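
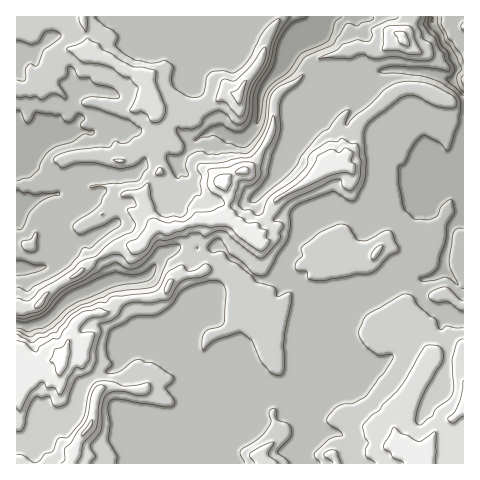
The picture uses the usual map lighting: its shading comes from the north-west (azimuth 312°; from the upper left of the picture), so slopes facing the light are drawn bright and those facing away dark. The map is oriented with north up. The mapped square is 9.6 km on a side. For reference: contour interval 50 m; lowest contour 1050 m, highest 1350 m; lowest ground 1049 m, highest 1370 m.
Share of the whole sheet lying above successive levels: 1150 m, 91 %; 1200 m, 47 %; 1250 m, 18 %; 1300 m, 6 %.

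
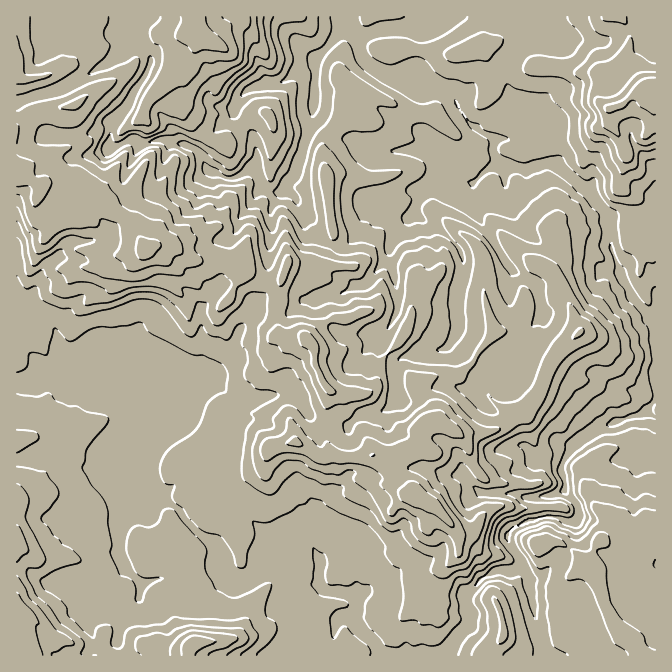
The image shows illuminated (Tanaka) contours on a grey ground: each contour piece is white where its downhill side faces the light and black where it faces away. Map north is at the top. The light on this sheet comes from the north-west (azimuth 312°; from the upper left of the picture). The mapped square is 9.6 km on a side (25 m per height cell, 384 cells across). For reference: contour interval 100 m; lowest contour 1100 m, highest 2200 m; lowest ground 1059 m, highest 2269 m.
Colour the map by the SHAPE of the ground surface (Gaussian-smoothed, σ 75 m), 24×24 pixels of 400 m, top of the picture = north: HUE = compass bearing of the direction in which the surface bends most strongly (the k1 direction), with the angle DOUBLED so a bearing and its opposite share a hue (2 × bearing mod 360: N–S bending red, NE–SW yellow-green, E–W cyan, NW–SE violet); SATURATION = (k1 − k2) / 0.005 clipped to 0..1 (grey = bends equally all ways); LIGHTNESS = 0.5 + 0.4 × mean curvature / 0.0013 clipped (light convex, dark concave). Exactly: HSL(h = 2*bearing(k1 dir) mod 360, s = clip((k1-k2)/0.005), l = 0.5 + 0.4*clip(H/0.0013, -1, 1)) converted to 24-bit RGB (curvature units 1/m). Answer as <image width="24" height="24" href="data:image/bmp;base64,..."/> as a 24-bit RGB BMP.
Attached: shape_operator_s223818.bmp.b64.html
<image width="24" height="24" href="data:image/bmp;base64,Qk32BgAAAAAAADYAAAAoAAAAGAAAABgAAAABABgAAAAAAMAGAAATCwAAEwsAAAAAAAAAAAAArr1/T7vaMCyygUDBlLrUZoPL9Nff1oz33HTuPl+OaYCAZ4mHi7SbfiZcoH84o7c5CC8ly4Sjz9+IMiNjq6p7X3GAup9kcMXMsdXEjFCLSzBPpYlgQmQ5ZHE8W2otYF80uGhPfVR8fHeMnHSNNy92k6Gwso+or5+RKW/FgUQs2+vGIRE7u7yWVERrjeKJXzY6tpVBPCgfZ05EZ4phe2F/d4phkYxfaIRoW2w+uYSZbYZpg0lrgEpWVnRUj3lus5F0Wk0TEv973Ki7HgsxxKeXh8RaSD2EepqO0Zxmbnq/krK+YGCRlGuOfnadmLiVVUJksbaJPXBSuZWaTER1l3uIc2eFg49agVkx9dvWKLCRAQA71aotOJ952+e6TzyDqot1qMSUaFVugmRkamN7cI+Cj4h0m1ZXgklcmaqMgmZxbnlLYX2Bfm9icDhAQ24qy4eCvPfH1YZ2ACMz1/TsXY7e2TGevXCOqWR8tXBcVHN3dJuKb2mEfH56eodrhVeZqL6ga1FdnJVmbYF8b09qk2J/VW6q2X/R0/jnN5eo9YjTtqT4AEQI3ABkE69Hp82xZ2m2sX+ejYSefGaDfHB6f39/hG+FYId1oXSLokqiyNKdSi9JgntKNm9AUJxmneiuo3Q2SRssmOgQecoTt7D2AgAzwOa1j4RsYIZTZXNAjXpYWnJffH9+f39/coOJnX+XWXBwWkiJ9dbiXH7QyOHuhoPk0+fw12rG2JOPcyaYN6giaWEjhoQlBysz3qmxtGOxZ6hbpI21iYWrmYClcneGf39/e398aXtykGqGPn5xiqVG4eq4oTQqGj4jc5pMfken6aK/1/L0sHDjwm7ejL5uUYRHCjMMNVIVq4tSeXVof29pe3FsgHl6f39/f39/eH1+aZGQjWNCPXcuYhcZ2KR+jpLlIdRKDSYmldpkhkRDXjNFYGSS6MTIXWqHh3GSbqS2IW9xcYBvf397f39/f39/f39/f39/f359YVdqpWqrsox/NzFT1/jTM1lO1pCRFXW90ZTTx1a7UoZrYGd30IaCnlZUh09amZ1dJ2xyin1uaYB0d39xf399f319d15lhW5HeHdOOlxxzaawiafStOi5TUqfeTmI4p8iITUULlRAzomQR3RURW989tXkgbS5qNbQMTKOmWt2Yzo9mIRIR1sxVWBJYUBWm9Jj4riUEzY1rNOESc6Kyjee7X/XL61+8mtmdIirJzBat8WPqXjGMWtug6xc2/DwpYCtWCpkVClWy5qnTk6ixYmETVU2RopclsNlKcV3wDyWjdZRSlcjMVMaIUkW7Li8Qguav5aEER034OjEMT12qC6Myu/BUj5ihD5flCQ23xS0IoVeyIHGn5O93bnSc7Okfri6UW+35O/YESq0zMj1vbnj28XyEbOAVzbC1bLIGBaA8PXWHQopq+za19aKXjlFNA850MyUsh6ZMcQzNYsqPIKBvdnKxMTekYfDNYmH7t+xDSFH3shioj8sJm0wwUtyMXtnqXZnywzDd/KZbbzheSszy7iQfKOpQRl8praULKTalpPFlZnMXrS9cLSHqbODQUee4LXTIrRdIxqnnh9u6eKPOEBfjXpmQGxePp9efs1vcik5d0RKeJihzsW5q1+zVhALY51RUdGhfYOmhau/frPEwVZJpLZDGz8reHkx401GYDgPGxA29PXWQTZjrVlueJJPOn5KlGxTVbhcTWOiepuowapkLQYi8+zYOXl9eJO6pHhhaqYxqRijg2T2pn7txya4aSUaHKIx67J0CCAr6/LZalqgRV6HynSfjUGRnltUTK5mkCgqcYofMw0ehUiw6N+yMiF2dHRGc10+0L9qBhtKmGMAOT4CgmsTgN/Fwi7Az+y2IVSM25JabDE2Z6VYWYZyhGGEk8ywdChYWaFJc32oSUCT25PMiOd02i3CwR+FqJjf8drmHUtBWvvmnC25sNmyTn4tFUuH8OrbVTxsHx8+4dK+g3fEgqDPnanMaR9gu72LbZeMfm90RjViZsrH99T0eoPTcbzjGbUQHZMU9tXyBUtb88nTunN0tHFWDigNIC4FrCpFLCxy0O3RmjRyXzImWzckfn5EiqplbESCrnFeNGCCh9x+KEs92O7mPZlCrGJVwYS4K2s2zB6Jk6Qws1hinbDVm6zdve3tSCtqIW1JwGBAs1ashYmoW2qz3tLopKfMOGt8kceyTmGJhK1lt119YHM8n3xUYXV3pZCBdJV7RzV0Y3uc1OC3ZrNixH6baz+Kez24Y7uscDtsc5hdhIFqX3VgRmU+qnpcoG2JXnl5fk93rEtQV8VTdZFw"/>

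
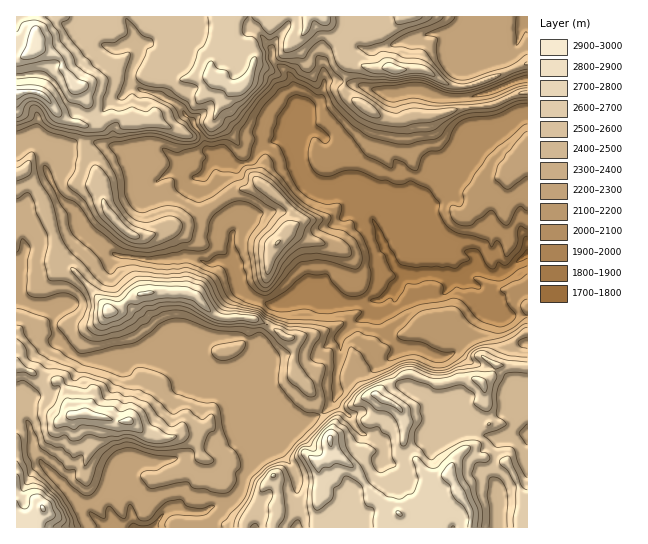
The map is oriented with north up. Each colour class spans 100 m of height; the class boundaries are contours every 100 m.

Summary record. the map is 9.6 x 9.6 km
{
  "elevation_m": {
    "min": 1790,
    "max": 3000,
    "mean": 2360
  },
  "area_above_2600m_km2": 16.8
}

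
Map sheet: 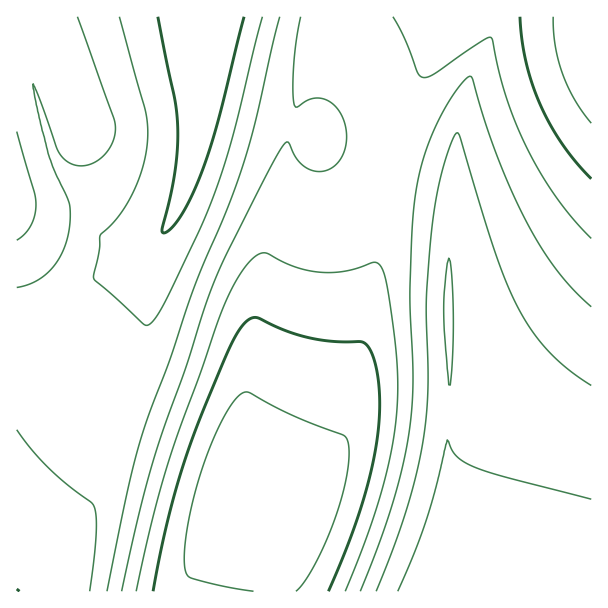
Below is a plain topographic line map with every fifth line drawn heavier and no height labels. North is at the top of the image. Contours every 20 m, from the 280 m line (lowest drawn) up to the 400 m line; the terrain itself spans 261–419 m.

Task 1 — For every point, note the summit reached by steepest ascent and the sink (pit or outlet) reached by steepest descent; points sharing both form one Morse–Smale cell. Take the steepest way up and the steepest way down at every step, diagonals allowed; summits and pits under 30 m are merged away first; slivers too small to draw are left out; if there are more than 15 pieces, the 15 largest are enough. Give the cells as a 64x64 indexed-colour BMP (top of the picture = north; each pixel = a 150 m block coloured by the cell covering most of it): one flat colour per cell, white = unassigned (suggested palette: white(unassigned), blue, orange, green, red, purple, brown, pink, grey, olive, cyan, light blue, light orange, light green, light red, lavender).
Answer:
<image width="64" height="64" href="data:image/bmp;base64,Qk12CAAAAAAAAHYAAAAoAAAAQAAAAEAAAAABAAQAAAAAAAAIAAATCwAAEwsAABAAAAAAAAAA////ALR3HwAOf/8ALKAsACgn1gC9Z5QAS1aMAMJ34wB/f38AIr28AM++FwDox64AeLv/AIrfmACWmP8A1bDFABERERERERERERERERERETMzMzMzMzMzMzMzIiIiIiIiERERERERERERERERERERMzMzMzMzMzMzMzIiIiIiIiIREREREREREREREREREREzMzMzMzMzMzMzMiIiIiIiIhERERERERERERERERERETMzMzMzMzMzMzMyIiIiIiIiERERERERERERERERERERMzMzMzMzMzMzMyIiIiIiIiJhEREREREREREREREREREzMzMzMzMzMzMzIiIiIiIiImYREREREREREREREREREzMzMzMzMzMzMzMiIiIiIiIiZhERERERERERERERERETMzMzMzMzMzMzMiIiIiIiIiJmYRERERERERERERERETMzMzMzMzMzMzMyIiIiIiIiImZmERERERERERERERERMzMzMzMzMzMzMzIiIiIiIiIiZmZhERERERERERERERMzMzMzMzMzMzMzIiIiIiIiIiJmZmYRERERERERERETERETMzMzMzMzMzMiIiIiIiIiImZmZhERERERERERERERERETMzMzMzMzMyIiIiIiIiIiZmZmYREREREREREREREREREzMzMzMzMzIiIiIiIiIiJmZmZmERERERERERERERERERMzMzMzMzMiIiIiIiIiImZmZmZhEREREREREREREREREzMzMzMzMyIiIiIiIiIiZmZmZmYRERERERERERERERERMzMzMzMzIiIiIiIiIiJmZmZmZhEREREREREREREREREzMzMzMzMiIiIiIiIiImZmZmZmYRERERERERERERERETMzMzMzMyIiIiIiIiIiZmZmZmZhEREREREREREREREREzMzMzMzIiIiIiIiIiJmZmZmZmYRERERERERERERERETMzMzMzMiIiIiIiIiImZmZmZmZhERERERERERERERERMzMzMzMyIiIiIiIiIiZmZmZmZmYREREREREREREREREzMzMzMzIiIiIiIiIiJmZmZmZmZhERERERERERERERERMzMzMzMiIiIiIiIiImZmZmZmZmEREREREREREREREREzMzMzMyIiIiIiIiIiZmZmZmZmZhERERERERERERERETMzMzMzIiIiIiIiIiJmZmZmZmZmERERERERERERERERMzMzMzMiIiIiIiIiImZmZmZmZmYREREREREREREREREzMzMzMyIiIiIiIiIiZmZmZmZmZhERERERERERERERETMzMzMzIiIiIiIiIiJmZmZmZmZmEREREREREREREREREzMzMzMiIiIiIiIiIkRGZmZmZmZhERERERERERERERETMzMzMyIiIiIiIiIiRERGZmZmZmERERERERERERERERMzMzMzIiIiIiIiIiJERERGZmZmYREREREREREREREREzMzMzMiIiIiIiIiIkRERERmZmZhERERERERERERERETMzMzMyIiIiIiIiIiREREREZmZmEREREREREREREREREzMzMzIiIiIiIiIiJERERERGZmYRERERERERERERERETMzMzMiIiIiIiIiIkRERERERmZmERERERERERERERERMzMzMyIiIiIiIiIiREREREREZmYREREREREREREREREzMzMzIiIiIiIiIiJEREREREREZhERERERERERERERETMzMzMiIiIiIiIiIkREREREREREEREREREREREREREREzMzMyIiIiIiIiIiRERERERERERBERERERERERERERETMzMzIiIiIiIiIiJEREREREREREERERERERERERERERMzMzMiIiIiIiIiIkRERERERERERBEREREREREREREREzMzMyIiIiIiIiIiREREREREREREERERERERERERERETMzMzIiIiIiIiIiJERERERERERERBEREREREREREREREzMzMiIiIiIiIiIkREREREREREREERERERERERERERETMzMyIiIiIiIiIiREREREREREREQRERERERERERERERMyIiIiIiIiIiIiJERERERERERERBEREREREREREREVUiIiIiIiIiIiIiIkREREREREREREQRERERERERERVVVVIiIiIiIiIiIiIiRERERERERERERBEREREREREVVVVVUiIiIiIiIiIiIiJEREREREREREREEREREREREVVVVVVSIiIiIiIiIiIiIkREREREREREREQRERERERFVVVVVVVIiIiIiIiIiIiIiRERERERERERERBERERFVVVVVVVVVVSIiIiIiIiIiIiJEREREREREREREERFVVVVVVVVVVVVVIiIiIiIiIiIiIkRERERERERERERFVVVVVVVVVVVVVVUiIiIiIiIiIiIiREREREREREREREVVVVVVVVVVVVVVVSIiIiIiIiIiIiJERERERERERERERVVVVVVVVVVVVVVVUiIiIiIiIiIiIkRERERERERERERFVVVVVVVVVVVVVVVSIiIiIiIiIiIiREREREREREREREVVVVVVVVVVVVVVVVUiIiIiIiIiIiJERERERERERERERVVVVVVVVVVVVVVVVSIiIiIiIiIiIkRERERERERERERFVVVVVVVVVVVVVVVVUiIiIiIiIiIiRERERERERERERERVVVVVVVVVVVVVVVVSIiIiIiIiIiJERERERERERERERFVVVVVVVVVVVVVVVVUiIiIiIiIiIkREREREREREREREVVVVVVVVVVVVVVVVVVIiIiIiIiIi"/>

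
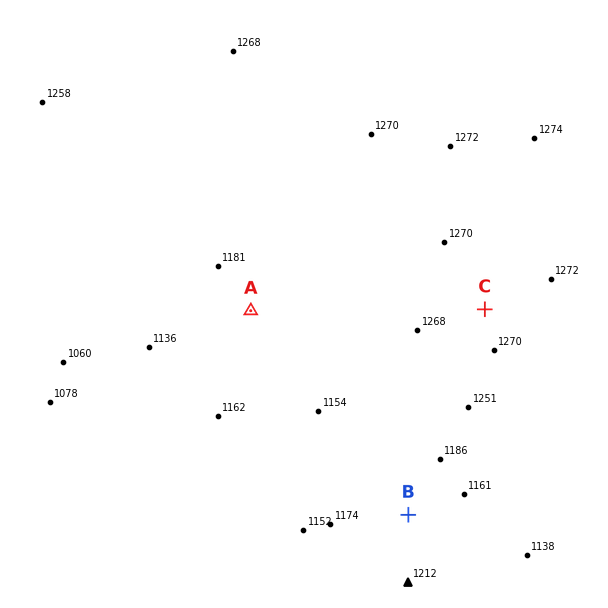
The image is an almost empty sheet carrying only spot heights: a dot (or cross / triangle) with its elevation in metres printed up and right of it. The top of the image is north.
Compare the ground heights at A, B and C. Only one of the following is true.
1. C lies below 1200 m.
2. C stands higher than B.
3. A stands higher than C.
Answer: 2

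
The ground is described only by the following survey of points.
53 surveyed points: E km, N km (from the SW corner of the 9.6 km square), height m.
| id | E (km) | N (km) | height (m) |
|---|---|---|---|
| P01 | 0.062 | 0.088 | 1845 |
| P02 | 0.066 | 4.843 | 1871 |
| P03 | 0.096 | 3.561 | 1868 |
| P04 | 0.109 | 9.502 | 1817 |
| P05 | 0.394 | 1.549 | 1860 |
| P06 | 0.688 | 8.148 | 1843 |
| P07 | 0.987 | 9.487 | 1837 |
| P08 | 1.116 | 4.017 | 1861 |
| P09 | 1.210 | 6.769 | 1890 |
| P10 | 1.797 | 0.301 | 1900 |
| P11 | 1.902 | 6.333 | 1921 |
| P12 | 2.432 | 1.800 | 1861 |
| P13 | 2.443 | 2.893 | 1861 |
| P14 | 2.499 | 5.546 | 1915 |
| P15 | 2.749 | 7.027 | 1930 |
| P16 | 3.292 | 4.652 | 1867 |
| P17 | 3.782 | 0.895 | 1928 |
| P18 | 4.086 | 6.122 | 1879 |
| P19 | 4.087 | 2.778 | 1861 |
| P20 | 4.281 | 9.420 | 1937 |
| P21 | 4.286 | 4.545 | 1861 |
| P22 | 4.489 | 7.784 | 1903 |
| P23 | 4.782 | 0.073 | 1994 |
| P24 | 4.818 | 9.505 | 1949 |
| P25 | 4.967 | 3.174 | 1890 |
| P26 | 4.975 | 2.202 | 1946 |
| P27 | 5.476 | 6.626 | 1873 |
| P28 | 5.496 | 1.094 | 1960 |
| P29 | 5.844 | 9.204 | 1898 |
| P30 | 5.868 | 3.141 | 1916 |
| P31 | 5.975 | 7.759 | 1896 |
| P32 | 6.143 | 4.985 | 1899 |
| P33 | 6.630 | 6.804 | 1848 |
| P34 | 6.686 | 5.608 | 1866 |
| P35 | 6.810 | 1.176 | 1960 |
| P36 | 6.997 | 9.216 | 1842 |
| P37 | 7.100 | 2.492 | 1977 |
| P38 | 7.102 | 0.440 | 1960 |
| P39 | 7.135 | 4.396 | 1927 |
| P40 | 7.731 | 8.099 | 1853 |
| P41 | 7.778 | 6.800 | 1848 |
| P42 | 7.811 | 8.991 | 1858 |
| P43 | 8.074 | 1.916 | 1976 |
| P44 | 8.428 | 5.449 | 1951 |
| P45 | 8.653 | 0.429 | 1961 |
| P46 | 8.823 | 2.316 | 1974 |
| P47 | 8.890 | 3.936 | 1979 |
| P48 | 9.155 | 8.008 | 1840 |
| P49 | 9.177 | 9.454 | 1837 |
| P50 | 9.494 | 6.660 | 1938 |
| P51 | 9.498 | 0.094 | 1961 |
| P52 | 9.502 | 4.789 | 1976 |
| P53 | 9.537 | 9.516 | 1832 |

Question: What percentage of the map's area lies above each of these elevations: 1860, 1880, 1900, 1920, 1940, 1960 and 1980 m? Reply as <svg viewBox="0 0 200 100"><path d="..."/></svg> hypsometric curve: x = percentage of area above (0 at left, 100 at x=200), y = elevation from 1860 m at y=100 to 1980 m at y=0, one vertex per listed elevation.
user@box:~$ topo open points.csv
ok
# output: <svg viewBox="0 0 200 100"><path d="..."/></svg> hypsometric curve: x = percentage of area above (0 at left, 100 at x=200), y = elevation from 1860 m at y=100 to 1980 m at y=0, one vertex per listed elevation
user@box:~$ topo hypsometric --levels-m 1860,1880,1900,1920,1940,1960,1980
<svg viewBox="0 0 200 100"><path d="M172 100l-55-17-29-16-19-17-16-17-14-16-33-17"/></svg>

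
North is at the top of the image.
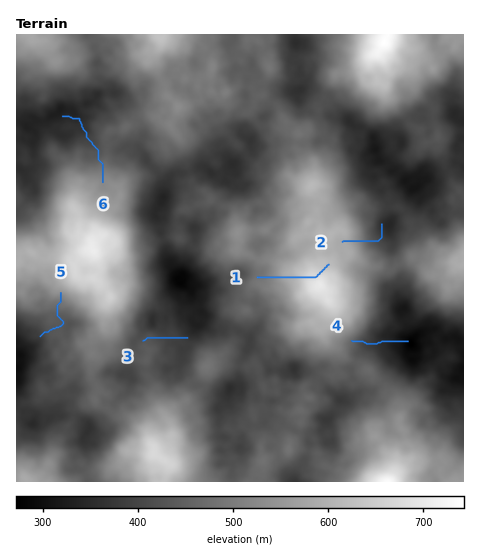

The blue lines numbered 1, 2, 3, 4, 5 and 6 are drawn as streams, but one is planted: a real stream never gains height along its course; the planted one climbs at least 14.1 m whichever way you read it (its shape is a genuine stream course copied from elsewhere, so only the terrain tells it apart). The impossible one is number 1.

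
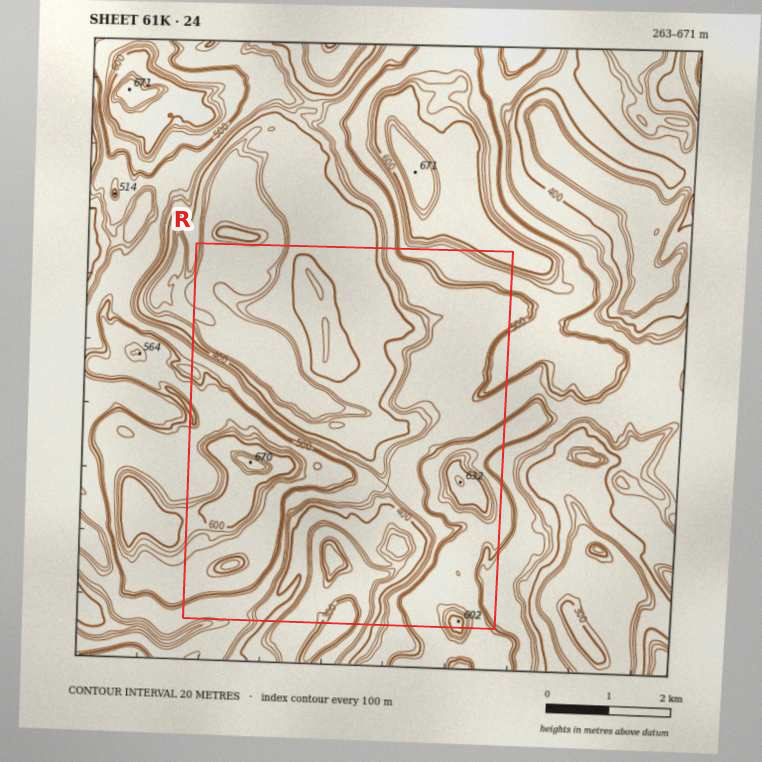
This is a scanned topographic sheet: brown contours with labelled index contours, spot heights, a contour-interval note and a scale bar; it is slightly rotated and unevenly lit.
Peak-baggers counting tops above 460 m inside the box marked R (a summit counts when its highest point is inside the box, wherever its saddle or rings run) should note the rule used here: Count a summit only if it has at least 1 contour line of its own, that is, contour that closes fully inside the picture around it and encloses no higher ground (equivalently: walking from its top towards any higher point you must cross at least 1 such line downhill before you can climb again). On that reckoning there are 4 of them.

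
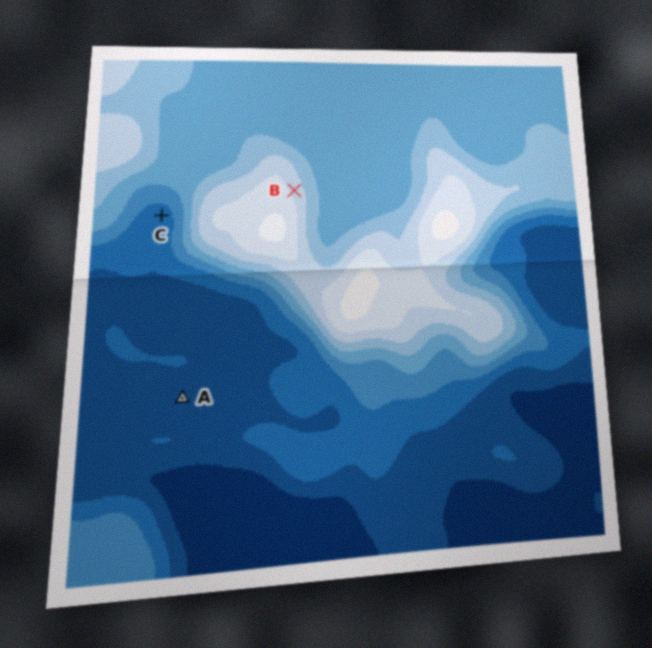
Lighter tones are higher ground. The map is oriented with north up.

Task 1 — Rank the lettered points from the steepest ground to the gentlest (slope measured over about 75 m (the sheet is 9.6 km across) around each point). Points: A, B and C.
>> B C A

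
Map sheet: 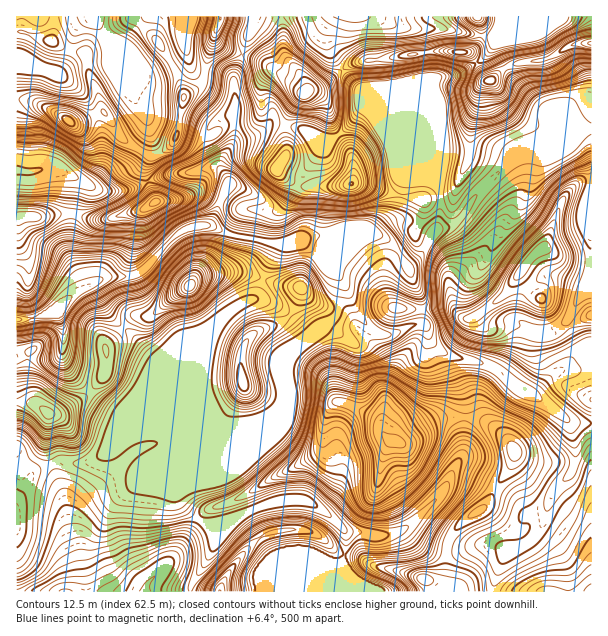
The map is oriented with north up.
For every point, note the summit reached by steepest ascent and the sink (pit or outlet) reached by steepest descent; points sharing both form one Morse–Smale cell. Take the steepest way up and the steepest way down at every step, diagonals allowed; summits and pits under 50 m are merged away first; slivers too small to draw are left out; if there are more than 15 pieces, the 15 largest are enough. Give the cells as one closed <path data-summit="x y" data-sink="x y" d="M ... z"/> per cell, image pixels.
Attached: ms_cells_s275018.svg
<path data-summit="398 443" data-sink="17 320" d="M371 232l-11 3-25 0-5 2 1 9-3 5 0 6 15 28-5 26-5 8-10 6-34 34 0 30-9 18-10 8-16 9-59 58-12 6-5 6 0 4 6 9 14 13 9 4 9 0 18-4 18-10 21-8 32-2 15 8 27 24 42 3 24-12 31-32 19-38 1-55-8-21-5-20-11-7-8-8-5-13-6-6 0-24-13-33-11-17-10-9z"/><path data-summit="522 270" data-sink="17 320" d="M591 130l-9 0-10 8-30 13-15-1-12 4-19 22-16 15-22 31-24 9-10 20-16 16 13 32 0 24 6 6 5 13 8 8 16 8 14 2 19 6 12 7 14 13 22 11 32 24 18 3 5-1z"/><path data-summit="423 579" data-sink="17 320" d="M455 356l-4 1 1 11 12 30-1 55-19 38-37 37-18 7-18 0-9-3-18-1 2 17-4 15 2 7 1 22 147 0 10-32 7-8 16-6 11-10 6-11 6-22 6-12 14-14 6-10 2-18-5-21-1-5-12-11-21-15-22-11-20-18-13-6z"/><path data-summit="146 591" data-sink="17 320" d="M257 421l-38 15-25 8-9 0-6-12-35 0-18 6-34 24-33 0-24 8-4 4-5 12-10 14 0 91 173 1 7-16 9-12 11-21 0-6-7-13-11-4-14-13-6-9 0-4 5-6 12-6z"/><path data-summit="591 44" data-sink="17 320" d="M591 16l-87 0-8 26-16 19-22 13-21 4-4 3 0 11 6 15 0 75-2 2-9-4-23 1-2 2-3 21-4 11-18 15-6 3 15 7 10 9 11 17 16-15 10-20 24-9 22-31 16-15 19-22 12-4 15 1 30-13 10-8 10-1z"/><path data-summit="351 183" data-sink="17 320" d="M363 108l-8 11-17 17-8 4-9-1-25-12-26-3-13 10-21 8-14 19 0 9 7 15-17 36-6 4 30 11 16 2 23 6 10 0 26-8 49-1 18-5 18-15 4-11 3-21 2-2 21-2-34-33-14-26z"/><path data-summit="48 413" data-sink="17 320" d="M92 284l-17 8-23 20 6 2 6 22-2 15-3 5-9 4-34-3 0 96 10 11 6 10 9-6 18-6 33 0 34-24 12-5 20-3 23 2-1-18-23-54-48-46z"/><path data-summit="243 383" data-sink="17 320" d="M300 241l-23 4-21 52-25 13-15 17-34 78 1 27 24-14 5 0 9 14 6 0 15-8 12-2 16-7 13-13 6-13 0-30 34-34 13-8 7-30-3-9-9-14-3-10-8 2z"/><path data-summit="189 285" data-sink="17 320" d="M212 226l-17 0-15 6-17 16-20 23-9 5-29 1-13 7 17 30 48 46 23 54 2 18 0-27 34-78 15-17 25-13 9-25 12-24 0-3-4-3-37-6z"/><path data-summit="219 591" data-sink="17 320" d="M305 500l-32 2-21 8-18 10-24 4 0 3 6 10 0 6-11 21-9 12-6 15 154 1 0-22-2-9 4-13 0-14-3-6-11-11-17-12z"/><path data-summit="221 17" data-sink="17 65" d="M131 16l-114 0-1 47 4 3 13 0 27 8 21-12 30-1 0-18 17 38 4 12 16 27 0 18-6 14 7 4 7 0 12-8 7-8 6-21 3-26-6-18-20-33z"/><path data-summit="221 17" data-sink="17 320" d="M254 16l-122 1 26 25 14 21 12 30-3 26-6 21-7 8-20 11-3 9 2 13 26-7 22-2 12-4 13 0-12-22-2-14 10-11 19-7-1-37 13-39 6-11z"/><path data-summit="155 203" data-sink="17 320" d="M216 168l-9 0-21 6-13 0-24 7 7 20-16 10-36 9-9 0-21-6-4 19 0 19 14 35 21-10 29-1 9-5 33-36 13-7 20-4 3-3 17-36-5-11z"/><path data-summit="305 93" data-sink="17 320" d="M281 16l-27 1-1 10-6 11-13 39 1 60-2 8 9-6 15-5 13-10 26 3 25 12 9 1 8-4 25-28 7 3-8-19-20-22-18 15-18 7 0-8-5-9-17-19z"/><path data-summit="591 591" data-sink="17 320" d="M570 421l-2 1 8 27-2 18-6 10-14 14-6 12-6 22-6 11-11 10-16 6-7 8-8 21 0 11 98-1 0-166z"/>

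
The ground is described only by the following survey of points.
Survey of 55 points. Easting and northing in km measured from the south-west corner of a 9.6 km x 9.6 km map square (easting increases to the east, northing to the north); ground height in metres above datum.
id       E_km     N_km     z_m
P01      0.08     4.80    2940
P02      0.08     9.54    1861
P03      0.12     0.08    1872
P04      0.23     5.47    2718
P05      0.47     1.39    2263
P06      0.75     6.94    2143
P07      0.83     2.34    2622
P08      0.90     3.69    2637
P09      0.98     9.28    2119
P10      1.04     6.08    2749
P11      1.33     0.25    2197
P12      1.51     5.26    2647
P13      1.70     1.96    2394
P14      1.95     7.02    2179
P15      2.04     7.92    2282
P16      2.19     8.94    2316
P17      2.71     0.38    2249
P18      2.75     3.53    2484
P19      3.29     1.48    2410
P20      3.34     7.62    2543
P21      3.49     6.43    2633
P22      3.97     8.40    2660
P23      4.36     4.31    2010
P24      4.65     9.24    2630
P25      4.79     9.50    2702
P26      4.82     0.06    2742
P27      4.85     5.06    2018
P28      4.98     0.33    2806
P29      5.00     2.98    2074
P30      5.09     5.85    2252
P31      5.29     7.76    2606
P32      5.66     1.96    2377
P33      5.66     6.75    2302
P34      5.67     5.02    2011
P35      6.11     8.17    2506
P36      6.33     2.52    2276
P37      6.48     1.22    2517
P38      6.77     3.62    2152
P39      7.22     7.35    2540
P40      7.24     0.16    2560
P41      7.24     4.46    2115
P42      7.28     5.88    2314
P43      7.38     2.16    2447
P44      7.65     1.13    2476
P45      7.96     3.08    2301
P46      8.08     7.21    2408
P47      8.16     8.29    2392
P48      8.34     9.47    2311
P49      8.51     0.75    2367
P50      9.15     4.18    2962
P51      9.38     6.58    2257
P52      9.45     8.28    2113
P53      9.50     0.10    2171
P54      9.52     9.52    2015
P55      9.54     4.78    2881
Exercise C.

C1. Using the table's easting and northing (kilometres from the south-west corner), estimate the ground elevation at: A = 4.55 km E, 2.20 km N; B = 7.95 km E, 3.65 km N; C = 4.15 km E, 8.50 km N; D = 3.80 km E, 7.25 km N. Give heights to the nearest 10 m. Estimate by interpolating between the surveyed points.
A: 2130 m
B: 2240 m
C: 2700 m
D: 2670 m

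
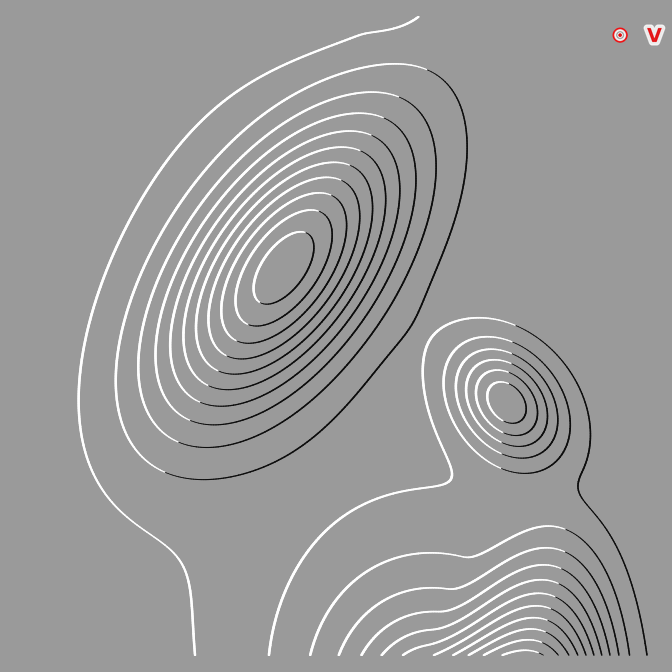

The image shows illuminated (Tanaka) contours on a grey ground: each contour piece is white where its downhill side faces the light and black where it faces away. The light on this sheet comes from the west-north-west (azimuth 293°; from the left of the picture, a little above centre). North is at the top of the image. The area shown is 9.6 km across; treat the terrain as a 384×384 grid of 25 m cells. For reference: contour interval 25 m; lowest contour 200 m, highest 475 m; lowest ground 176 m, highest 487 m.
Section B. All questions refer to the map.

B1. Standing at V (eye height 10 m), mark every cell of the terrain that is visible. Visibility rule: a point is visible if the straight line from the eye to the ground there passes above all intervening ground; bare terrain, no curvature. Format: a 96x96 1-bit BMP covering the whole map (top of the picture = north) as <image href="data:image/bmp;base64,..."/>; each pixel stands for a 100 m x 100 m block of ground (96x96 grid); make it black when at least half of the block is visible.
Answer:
<image width="96" height="96" href="data:image/bmp;base64,Qk2+BAAAAAAAAD4AAAAoAAAAYAAAAGAAAAABAAEAAAAAAIAEAAATCwAAEwsAAAIAAAAAAAAA////AAAAAAAAAAAAAAAAAA////8AAAAAAAAAAAf///8AAAAAAAAAAAP///8AAAAAAAAAAAH///8AAAAAAAAAAAH///8AAAAAAAAAAAD///8AAAAAAAAAAAB///8AAAAAAAAAAAB///8AAAAAAAAAAAA///8AAAAAAAAAAAAf//8AAAAAAAAAAAAf//8AAAAAAAAAAAAP//8AAAAAAAAAAAAH//8AAAAAAAAAAAAH//8AAAAAAAAAAAAD//8AAAAAAAAAAAAB//8AAAAAAAAAAAAA//8AAAAAAAAAAAAA//8AAAAAAAAAAAAAf/8AAAAAAAAAAAAAP/8AAAAAAAAAAAAAH/8AAAAAAAAAAAAAD/8AAAAAAAAAAAAAB/8AAAAAAAAAAAAAA/8AAAAAAAAAAAAAAP8AAAAAAAAAAAAAAP8AAAAAAAAAAAAAAP8AAAAAAAAAAAAAAP8AAAAAAAAAAAAAAP8AAAAAAAAAAAAAAP8AAAAAAAAAAAAAAP8AAAAAAAAAAAAAAf8AAAAAAAAAAAAAA/8AAAAAAAAAAAAAD/8AAAAAAAAAAAAAf/8AAAAAAAAAAAAB//8AAAAAAAAAAAAH//8AAAAAAAAAAAAf//8AAAAAAAAAAAB///8AAAAAAAAAAAD///8AAAAAAAAAAAP///8AAAAAAAAAAAf///8AAAAAAAAAAA////8AAAAAAAAAAB////8AAAAAAAAAAH////8AAAAAAAAAAP////8AAAAAAAAAAf////8AAAAAAAAMA/////8AAAAAAAB/h/////8AAAAAAAD///////8AAAAAAAH///////8AAAAAAAP///////8AAAAAAAf///////8AAAAAAA////////8AAAAAAA////////8AAAAAAA////////8AAAAAAB////////8AAAAAAB////////8AAAAAAB////////8AAAAAAB////////8AAAAAAB////////8AAAAAAB////////8AAAAAAB////////8AAAAAAB////////8AAAAAAB////////8AAAAAAB////////8AAAAAAA////////8AAAAAAA////////8AAAAAAA////////8AAAAAAA////////8AAAAAAAf///////8AAAAAAAf///////8AAAAAAAf///////8AAAAAAAP///////8AAAAAAAP///////8AAAAAAAH///////8AAAAAAAH///////8AAAAAAAH///////8AAAAAAAD///////8AAAAAAAD///////8AAAAAAAB///////8AAAAAAAA///////8AAAAAAAA///////8AAAAAAAAf//////8AAAAAAAAf//////8AAAAAAAAP//////8AAAAAAAAH//////8AAAAAAAAD//////8AAAAAAAAB//////8AAAAAAAAA//////8AAAAAAAAAf/////+AAAAAAAAAP///////wAAAAAAAH////////wAAAAAAB/////////AAAAAAA/////////4AAAAAAP////8="/>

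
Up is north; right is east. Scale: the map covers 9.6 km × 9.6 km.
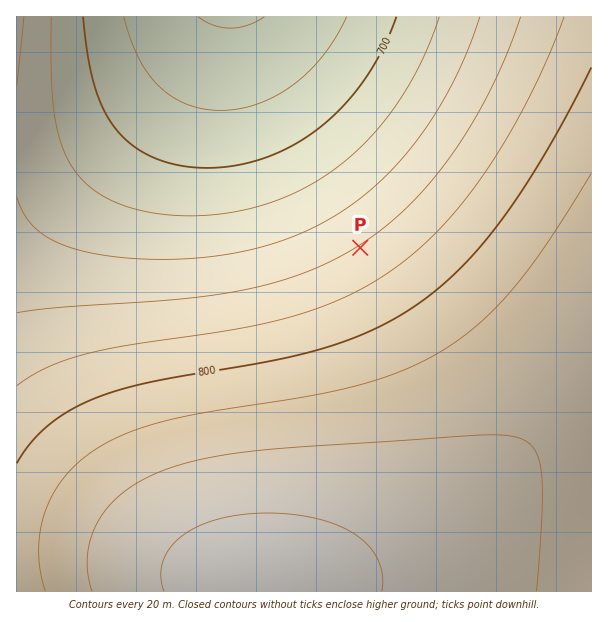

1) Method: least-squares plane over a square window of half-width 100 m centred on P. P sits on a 2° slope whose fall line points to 328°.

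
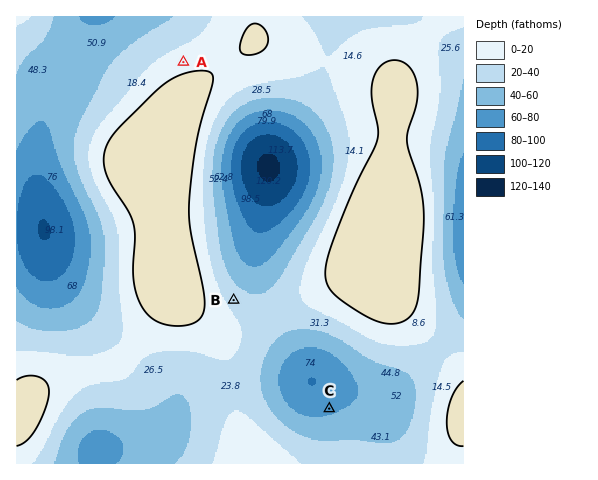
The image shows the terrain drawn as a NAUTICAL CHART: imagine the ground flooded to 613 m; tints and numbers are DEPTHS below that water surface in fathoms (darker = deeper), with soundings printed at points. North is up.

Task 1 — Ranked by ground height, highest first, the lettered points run A B C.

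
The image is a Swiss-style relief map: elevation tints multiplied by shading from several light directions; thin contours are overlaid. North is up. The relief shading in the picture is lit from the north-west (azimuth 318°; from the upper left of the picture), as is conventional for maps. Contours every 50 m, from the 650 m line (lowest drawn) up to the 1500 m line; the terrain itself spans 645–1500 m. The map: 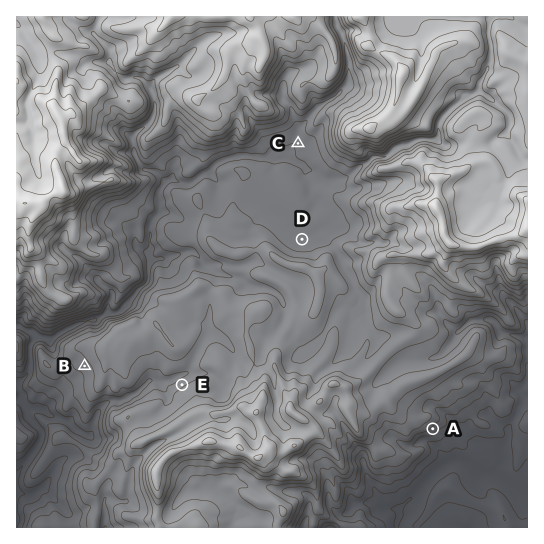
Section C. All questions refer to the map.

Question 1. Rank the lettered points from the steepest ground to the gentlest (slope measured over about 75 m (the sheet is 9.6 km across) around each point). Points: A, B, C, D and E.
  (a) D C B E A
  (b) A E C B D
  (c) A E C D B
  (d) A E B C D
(d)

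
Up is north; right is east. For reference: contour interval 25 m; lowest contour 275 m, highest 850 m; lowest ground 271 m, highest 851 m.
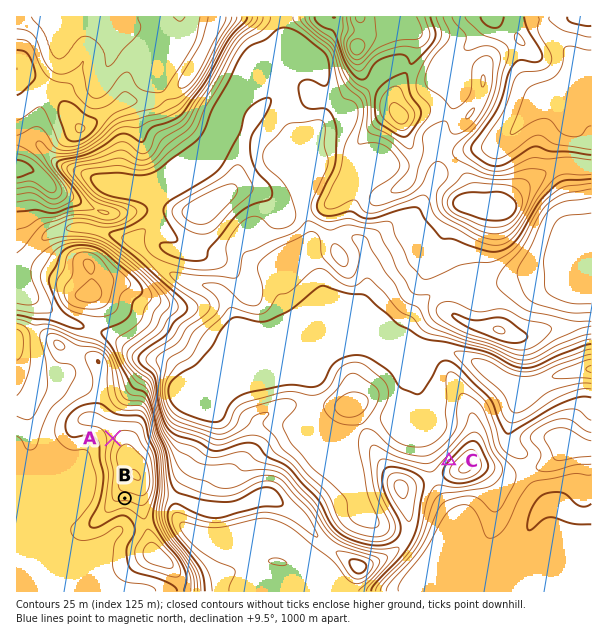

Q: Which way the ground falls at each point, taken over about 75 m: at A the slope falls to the W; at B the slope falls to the S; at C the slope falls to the NW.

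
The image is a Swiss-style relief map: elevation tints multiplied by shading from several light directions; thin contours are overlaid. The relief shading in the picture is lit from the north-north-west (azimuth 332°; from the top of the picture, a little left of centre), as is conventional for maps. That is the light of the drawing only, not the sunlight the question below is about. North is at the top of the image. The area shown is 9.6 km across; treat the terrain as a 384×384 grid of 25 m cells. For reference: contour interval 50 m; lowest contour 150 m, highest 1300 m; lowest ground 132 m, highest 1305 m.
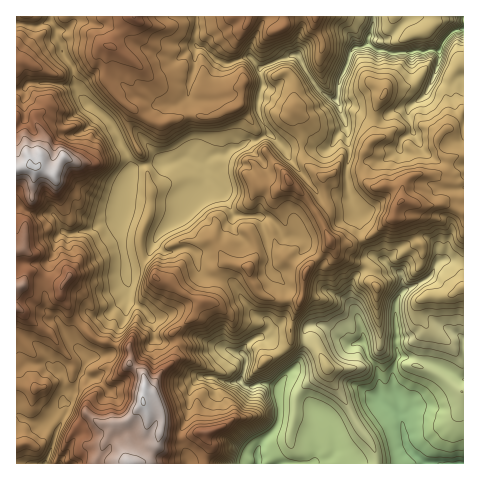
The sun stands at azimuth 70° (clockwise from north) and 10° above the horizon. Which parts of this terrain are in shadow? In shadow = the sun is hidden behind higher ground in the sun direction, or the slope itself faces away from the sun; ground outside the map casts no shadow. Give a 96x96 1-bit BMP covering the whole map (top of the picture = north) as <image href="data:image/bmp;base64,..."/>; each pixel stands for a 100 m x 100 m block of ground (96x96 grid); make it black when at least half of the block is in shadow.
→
<image width="96" height="96" href="data:image/bmp;base64,Qk2+BAAAAAAAAD4AAAAoAAAAYAAAAGAAAAABAAEAAAAAAIAEAAATCwAAEwsAAAIAAAAAAAAA////AAAAAAD//wIABAAY4AB4ADv//wAADwAY4AD4Axt//IAAH4AZ4AHwAgAf/MAAH8APwAPwDYAP7MAAP4APwA/gCcAf5MAAPwAHwA/gD8B/9+AgHwADwB/AB4A/98BwDgAB4D+AB4A//8BwDAAB4D+AA4AP/4BwAAAA4H8AA4Bn/h8wAAAA4P8AAEBj/n/gAAAA4f4AA/Dh/n/gBAAA8/4AB/jg/v/gBAAB9/wAD/jw/v/gBAAD//gAH/jw///gAAAD//gAf/gwf//gAAAD//AA//ggf//gAAfH/+BD/+AAf//gAHvB/+AH/8AAf//gA+Pg/+AH/gIAf/+CAwHwf8AG+A4A//8AAAH4P8AM4D4B5/8AAAH4H4A8eHwDw/8AAAHwD4H8fPwHh/8AAAHwBwP8/vgPj/8HwB7n4Af8/AAfH48PwH4/4A/8/AB8HweHgH4f4B/8/gD4DgeHgT4P4D/8/AHgbAOHgDwf4H/8+ADA4AOP8Bx/4P/9+ADB4APf+Bh/8H/9+ACD4Af/+BB/8L/5+MEH4Q///AD/+J/5/MAHwB///gH/+A/4/BgHgD//+AH4eA/4/AAHgD//4APw+B/4fgAHwD/+AAPj+D/4PwADwB/+AAfj/DP4PwAAwA/8AA/D/DHgeeAA4Af8AA/A/EDgfOAB4AH8AMfAfEAA/GAAQAH8AAGAHGAB/CAAAAH8AAABDHAD/j4AwAPsAAADP/AD3j4AgAPvAEACP/ABfn8AEAPnhEACP+ABPn8AAAPjgABCP+ADHH8AAAPgAADCf+DnwP8AAAPgBgGGf8H/gX8AcAPgPgME/8P/gT8AcAHgHwEF/8f/gC8AwAHwB8Af/4P/gA8BwADwB8f/fwP/gB7jwADwB8/+fwH/gADzgADwB//e/gP/gADjgADwD//e/Af/wADngAD4D//++Ef/wADngADwB///+MP+wAD/gADwA//fwcPwAAD3AADwA//Pw4PgAAD3AADwA/+Hx4PAAAAwCABwAP+HjwOAAAAAGADgAH/nHgOAAAAAAAPgAB/uGAOAAADAgAPgAAecOAvAAODAwAfgAAH8eAvAA+DAgAfAAAB4eAvgM8DAAA+eAAAY+AvgN8DAAA+/AAB7+APgB8CAAB/+DgD/8AfAD8AYAD/+D+Dv4AfAD4AQAP/8D+Dv4AfADgBwAf/wBwDPwAfwDABwA//AAAAfgA/wDABgB/+AAAAfgA/4CCAgD/8AAAAfwB/4AGB4D/wAAAAfwD/8AeAwH/gAAAAfwD/8A+AwH/gAAAAPwH/4AeAgP/AAAAAPwP/4AeAf/+AAAAAPwc/gAPA/n+AABgAOA8/gAPA2H+AAAgAOB4/AAHggP+BAAgMMD4fABHgAf+AAAwAf/4PABHgA/4AAA3w7/4PABHwA/4AAAvz5/4GEx/wA/6AAA/74/4H///wA/8AAB/54/4D///wA/8AAB/58P4D/xxwA/4AAB/8+H4C/wAwA/wAAB/8eHwG+AAAA/H/AA/8MDwAfAADzz//AA/2EDwAfAADBx8+AAfwABwAPAAA="/>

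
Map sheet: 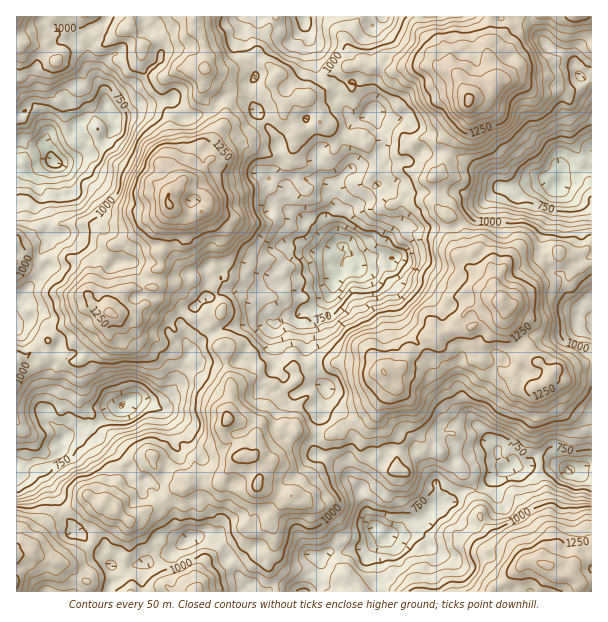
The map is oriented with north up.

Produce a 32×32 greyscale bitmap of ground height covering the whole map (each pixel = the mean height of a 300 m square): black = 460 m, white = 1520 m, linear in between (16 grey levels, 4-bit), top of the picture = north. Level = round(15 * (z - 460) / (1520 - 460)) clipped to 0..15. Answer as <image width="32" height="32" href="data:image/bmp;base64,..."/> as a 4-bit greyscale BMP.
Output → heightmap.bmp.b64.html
<image width="32" height="32" href="data:image/bmp;base64,Qk12AgAAAAAAAHYAAAAoAAAAIAAAACAAAAABAAQAAAAAAAACAAATCwAAEwsAABAAAAAAAAAAAAAAABEREQAiIiIAMzMzAERERABVVVUAZmZmAHd3dwCIiIgAmZmZAKqqqgC7u7sAzMzMAN3d3QDu7u4A////AKmZh4ial2ZlVmVWd4mrvMy6qYd3eId4dlVURWZom83MupiIh3Z3iIZVUzNFaJq8u6mIiZh3d4mXdlMzRWd5mqqIiaqZiIiZqZhkRERWZoiIVnmpmJmaq6qYZWZURVVmVTRXiIiZmqupl2Z4ZVVERDNERWeJiJq7qYd3d2ZlQ0QzVDRGeHiau6mIiIh3ZUVlVWREREVXm7qZiImZh2VniHdkVUIkVpqpiHeau6h3iaqXdmZURWaJmIh3m8ypiau7uYd3d3d3eIh4eJvMuqqru7l3eJqYd3mHd3ibu7u7u7qYZ4mrqYeIdlVWiaq8zMy5dmeKvLqIiHZURGeIq7zdynZnm7u6mIh2VUJEVoq83cmGd4mqqqmIdlUyIkV5vMy5iIZ4mZqqmHZUMhI0abu7qZh2Z4mru6qHVDIjRXmqqpiIZmeJvN3bqGVDRVZ5mIh2ZkRVeL3+7KdmVVZ3iYZVRDQzNFe97tuXZmVmZ4mGRDIjIRNGnN3Ll3dmZneJh2UyIiETNYvMy5h4d3d4iZmHUzMyI0NomqqYiIh3d4m7qHVUQ0QzV4iZmIiIdmeK3duYZVVVRGeImYiIh3d4rO7suYd3ZlZ4mamImHiImrzu7bmHiIdniIqpiIdniZrN3dy5iJiHeIiJqHdlVneJvMzMqJmYiIiImqhmZUZmaJqru6q7"/>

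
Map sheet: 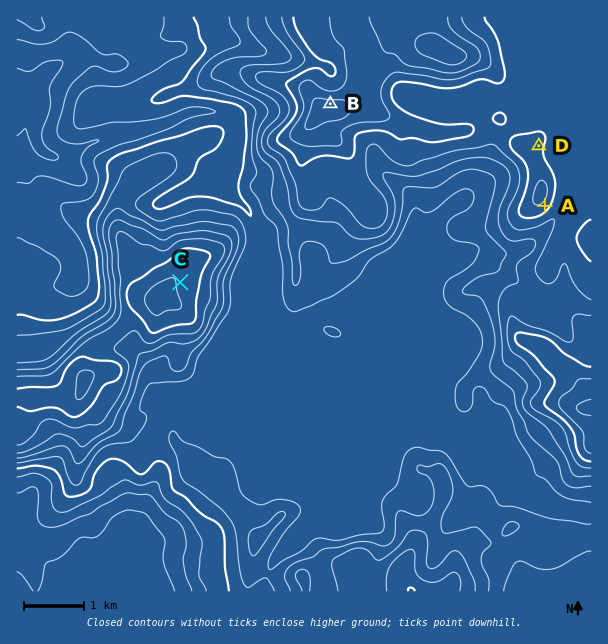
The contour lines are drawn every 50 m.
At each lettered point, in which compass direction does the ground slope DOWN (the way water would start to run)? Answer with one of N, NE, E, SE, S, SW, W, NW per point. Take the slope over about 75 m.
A SE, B N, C E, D E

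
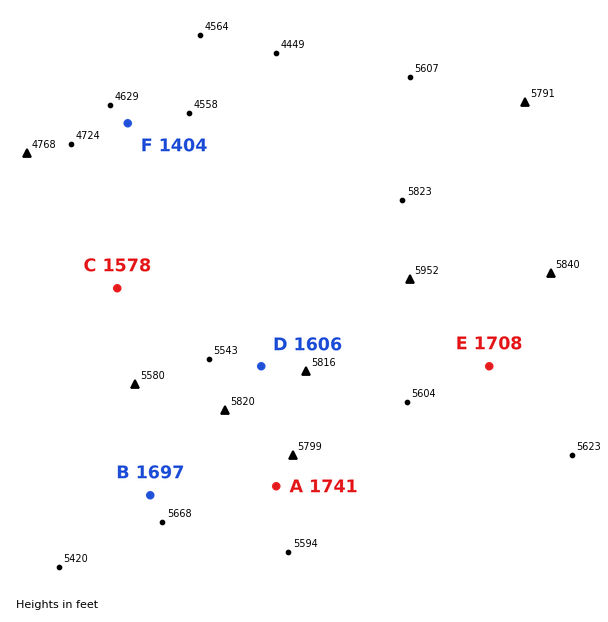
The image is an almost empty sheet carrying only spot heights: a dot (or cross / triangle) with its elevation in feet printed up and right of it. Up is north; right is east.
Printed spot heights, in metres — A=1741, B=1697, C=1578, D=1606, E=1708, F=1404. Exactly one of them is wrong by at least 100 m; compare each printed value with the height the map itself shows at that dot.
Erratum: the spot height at D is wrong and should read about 1731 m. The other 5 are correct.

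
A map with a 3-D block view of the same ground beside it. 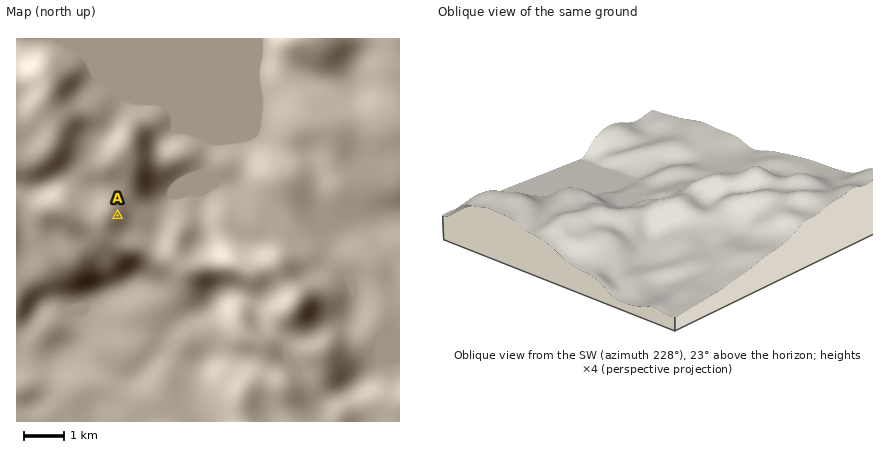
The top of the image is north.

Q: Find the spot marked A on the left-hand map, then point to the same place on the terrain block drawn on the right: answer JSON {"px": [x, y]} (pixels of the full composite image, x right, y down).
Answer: {"px": [604, 205]}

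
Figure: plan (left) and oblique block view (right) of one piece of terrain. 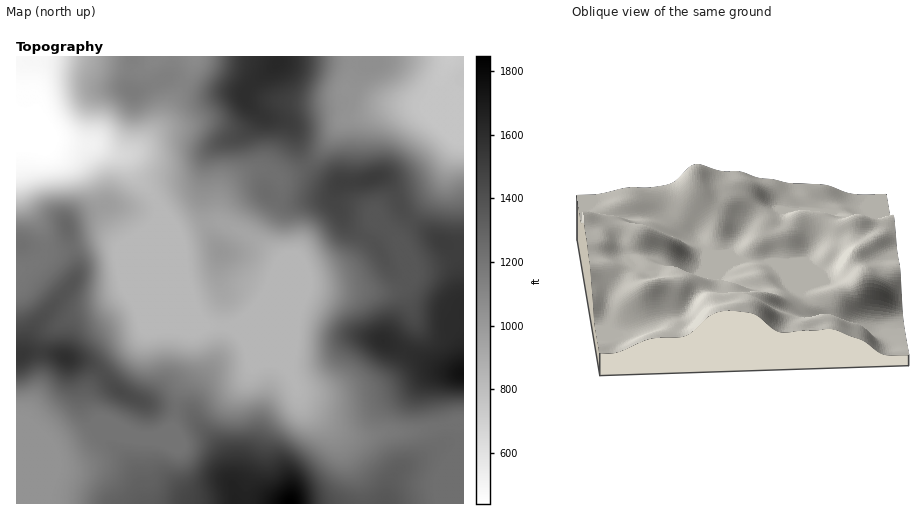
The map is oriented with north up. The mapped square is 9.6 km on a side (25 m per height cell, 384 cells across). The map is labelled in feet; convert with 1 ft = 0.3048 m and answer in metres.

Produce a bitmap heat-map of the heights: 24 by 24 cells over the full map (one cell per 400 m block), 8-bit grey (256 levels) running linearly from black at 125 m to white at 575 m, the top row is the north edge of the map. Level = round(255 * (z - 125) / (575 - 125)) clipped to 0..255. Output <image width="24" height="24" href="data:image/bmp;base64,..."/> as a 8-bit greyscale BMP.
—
<image width="24" height="24" href="data:image/bmp;base64,Qk12BgAAAAAAADYEAAAoAAAAGAAAABgAAAABAAgAAAAAAEACAAATCwAAEwsAAAABAAAAAAAAAAAAAAEBAQACAgIAAwMDAAQEBAAFBQUABgYGAAcHBwAICAgACQkJAAoKCgALCwsADAwMAA0NDQAODg4ADw8PABAQEAAREREAEhISABMTEwAUFBQAFRUVABYWFgAXFxcAGBgYABkZGQAaGhoAGxsbABwcHAAdHR0AHh4eAB8fHwAgICAAISEhACIiIgAjIyMAJCQkACUlJQAmJiYAJycnACgoKAApKSkAKioqACsrKwAsLCwALS0tAC4uLgAvLy8AMDAwADExMQAyMjIAMzMzADQ0NAA1NTUANjY2ADc3NwA4ODgAOTk5ADo6OgA7OzsAPDw8AD09PQA+Pj4APz8/AEBAQABBQUEAQkJCAENDQwBEREQARUVFAEZGRgBHR0cASEhIAElJSQBKSkoAS0tLAExMTABNTU0ATk5OAE9PTwBQUFAAUVFRAFJSUgBTU1MAVFRUAFVVVQBWVlYAV1dXAFhYWABZWVkAWlpaAFtbWwBcXFwAXV1dAF5eXgBfX18AYGBgAGFhYQBiYmIAY2NjAGRkZABlZWUAZmZmAGdnZwBoaGgAaWlpAGpqagBra2sAbGxsAG1tbQBubm4Ab29vAHBwcABxcXEAcnJyAHNzcwB0dHQAdXV1AHZ2dgB3d3cAeHh4AHl5eQB6enoAe3t7AHx8fAB9fX0Afn5+AH9/fwCAgIAAgYGBAIKCggCDg4MAhISEAIWFhQCGhoYAh4eHAIiIiACJiYkAioqKAIuLiwCMjIwAjY2NAI6OjgCPj48AkJCQAJGRkQCSkpIAk5OTAJSUlACVlZUAlpaWAJeXlwCYmJgAmZmZAJqamgCbm5sAnJycAJ2dnQCenp4An5+fAKCgoAChoaEAoqKiAKOjowCkpKQApaWlAKampgCnp6cAqKioAKmpqQCqqqoAq6urAKysrACtra0Arq6uAK+vrwCwsLAAsbGxALKysgCzs7MAtLS0ALW1tQC2trYAt7e3ALi4uAC5ubkAurq6ALu7uwC8vLwAvb29AL6+vgC/v78AwMDAAMHBwQDCwsIAw8PDAMTExADFxcUAxsbGAMfHxwDIyMgAycnJAMrKygDLy8sAzMzMAM3NzQDOzs4Az8/PANDQ0ADR0dEA0tLSANPT0wDU1NQA1dXVANbW1gDX19cA2NjYANnZ2QDa2toA29vbANzc3ADd3d0A3t7eAN/f3wDg4OAA4eHhAOLi4gDj4+MA5OTkAOXl5QDm5uYA5+fnAOjo6ADp6ekA6urqAOvr6wDs7OwA7e3tAO7u7gDv7+8A8PDwAPHx8QDy8vIA8/PzAPT09AD19fUA9vb2APf39wD4+PgA+fn5APr6+gD7+/sA/Pz8AP39/QD+/v4A////AGxsb32PmJ2grbfH1tfh8Nyyop+joJaPj2xsbneGkZmbo6/I09HR2safj5KbnZaPj2xsbnmFjZGSj5u4xMK9vaGFfYSQl5WQj2xscoGJioqJiZSmrKulk3lwc3uEiYyPjmxwfYqKjZWVjZWRiIuIaltjcYCIjpKQjnR7jpaZpqugjo1+a2pqVVBdcISSoq+uq5OQpaapqpmOhX5zXVJUTVBhd4mZr8bQ2rmywruqj3Ryc21qW0xLS1V1i5uyws3U3r65vLCWclZUVVJXU0tLS1V/obnLy8fM0rCspZyCZUxJSUlKS0tLS1J3oLbEv7jIzpqnpZVxV0lJSUlQUkxLS05jhJiorbDGzomWpJlpTElJSUtXWVFLS0tZeI2apKm8yYeKlppqSklJSU5eXlZNS0xefpKjpqazv4mIjYphSUlJSVBkZFxSTVFvkJ+opam4vYWEkIFcTkpJSVRgXlxiZ2qNqamnp665uGZ5inhiWlBJTV1hY2+Bi5Sps6qnrKmjnzlQW1tbWE1KV2hrcYSPkqKzt7Gurp2HhBMZICw+QkFKXHJ4fIiOkJ2uubq7rpFyaggHChQgKzRFXn6RkpKSmp6an5+jl3lcTAUFCBEYLjpHYHycrK6rsKmIf357blhGPQUGDiQvSltYZHeQrb/CvauBbmlfUEI9PAYHHEZZbnpyc4GdvcrCu6Z9bWdXSD48PAgKJVFmen99e3+cv8vKxLCEbmxkVUU9PQwOJEtgdXx6e3eJssjPzryQcm9vZFA+Ow=="/>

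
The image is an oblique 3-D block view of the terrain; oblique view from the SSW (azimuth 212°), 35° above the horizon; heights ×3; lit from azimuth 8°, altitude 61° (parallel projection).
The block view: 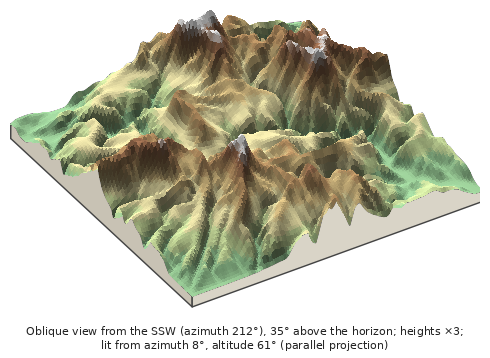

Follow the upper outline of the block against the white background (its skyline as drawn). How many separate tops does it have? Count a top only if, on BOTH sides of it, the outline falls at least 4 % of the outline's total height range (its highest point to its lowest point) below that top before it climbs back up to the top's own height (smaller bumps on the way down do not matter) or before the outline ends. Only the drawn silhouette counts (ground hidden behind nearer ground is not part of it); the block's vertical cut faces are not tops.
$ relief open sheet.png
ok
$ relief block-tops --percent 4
2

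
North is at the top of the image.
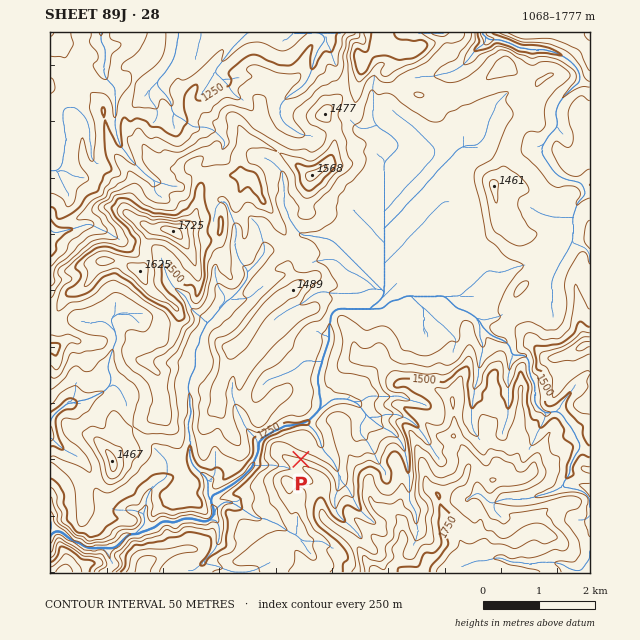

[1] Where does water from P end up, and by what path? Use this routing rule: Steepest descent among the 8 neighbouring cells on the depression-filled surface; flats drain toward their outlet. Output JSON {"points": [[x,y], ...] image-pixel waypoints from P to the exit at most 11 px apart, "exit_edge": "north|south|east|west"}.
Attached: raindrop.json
{"points": [[301, 459], [302, 448], [314, 445], [318, 437], [309, 426], [298, 424], [287, 426], [276, 430], [264, 437], [259, 447], [256, 458], [250, 469], [239, 479], [228, 488], [216, 493], [211, 502], [214, 513], [205, 521], [194, 519], [183, 519], [171, 523], [160, 523], [150, 528], [139, 534], [128, 535], [116, 547], [105, 548], [94, 548], [83, 545], [71, 540], [60, 531], [50, 535]], "exit_edge": "west"}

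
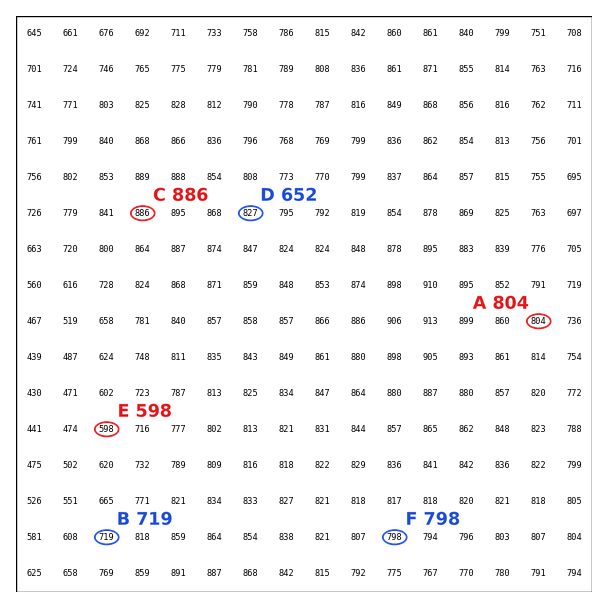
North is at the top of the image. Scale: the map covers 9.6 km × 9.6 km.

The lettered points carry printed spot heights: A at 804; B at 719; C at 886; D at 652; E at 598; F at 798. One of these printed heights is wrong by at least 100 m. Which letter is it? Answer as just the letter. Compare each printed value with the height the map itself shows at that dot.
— D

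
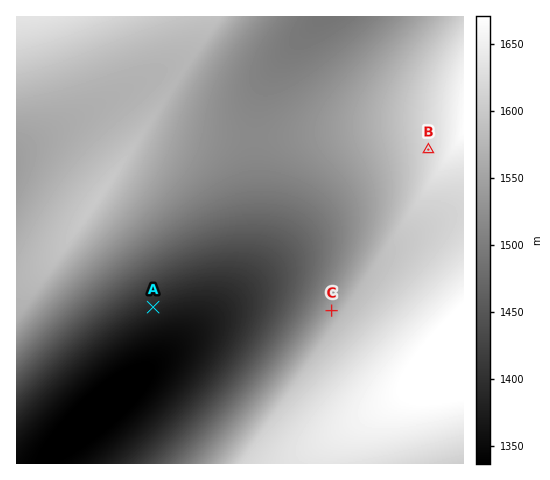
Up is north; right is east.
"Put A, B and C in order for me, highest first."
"B C A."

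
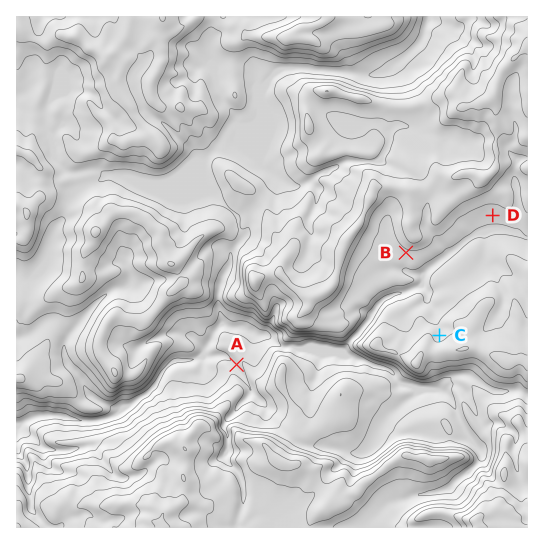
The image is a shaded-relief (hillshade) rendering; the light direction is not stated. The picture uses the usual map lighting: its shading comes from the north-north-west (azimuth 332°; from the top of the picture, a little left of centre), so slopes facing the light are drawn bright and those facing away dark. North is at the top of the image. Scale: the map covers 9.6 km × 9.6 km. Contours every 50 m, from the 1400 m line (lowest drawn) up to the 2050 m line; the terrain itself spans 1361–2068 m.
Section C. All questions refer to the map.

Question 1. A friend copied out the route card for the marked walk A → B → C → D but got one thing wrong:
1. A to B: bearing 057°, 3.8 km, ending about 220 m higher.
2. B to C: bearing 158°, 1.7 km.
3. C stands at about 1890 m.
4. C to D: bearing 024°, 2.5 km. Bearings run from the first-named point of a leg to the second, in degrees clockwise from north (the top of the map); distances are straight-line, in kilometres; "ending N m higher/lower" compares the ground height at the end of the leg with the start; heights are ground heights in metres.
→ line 3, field height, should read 1780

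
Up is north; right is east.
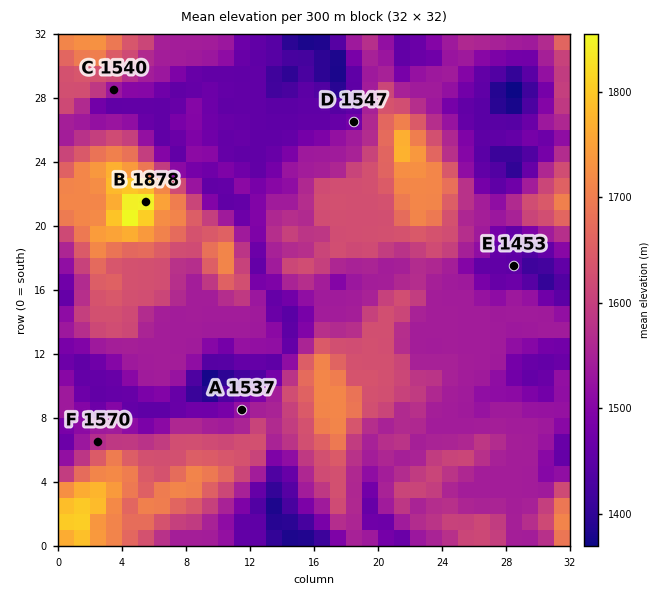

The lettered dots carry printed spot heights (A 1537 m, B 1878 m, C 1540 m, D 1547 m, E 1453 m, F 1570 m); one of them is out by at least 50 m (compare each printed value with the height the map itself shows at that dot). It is D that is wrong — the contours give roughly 1459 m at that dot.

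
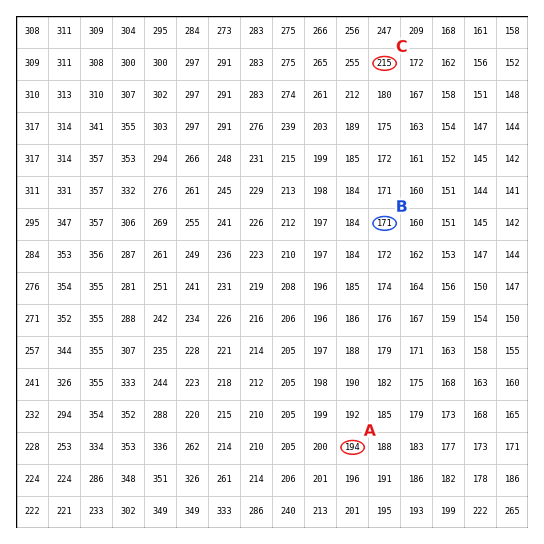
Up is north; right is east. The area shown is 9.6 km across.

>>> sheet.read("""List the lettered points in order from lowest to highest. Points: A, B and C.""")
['B', 'A', 'C']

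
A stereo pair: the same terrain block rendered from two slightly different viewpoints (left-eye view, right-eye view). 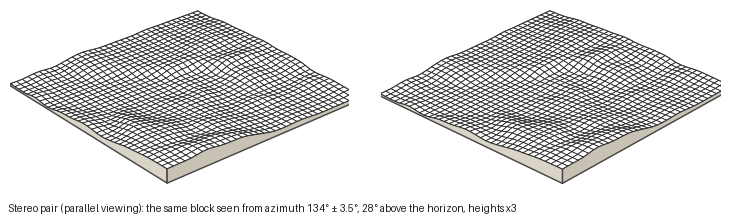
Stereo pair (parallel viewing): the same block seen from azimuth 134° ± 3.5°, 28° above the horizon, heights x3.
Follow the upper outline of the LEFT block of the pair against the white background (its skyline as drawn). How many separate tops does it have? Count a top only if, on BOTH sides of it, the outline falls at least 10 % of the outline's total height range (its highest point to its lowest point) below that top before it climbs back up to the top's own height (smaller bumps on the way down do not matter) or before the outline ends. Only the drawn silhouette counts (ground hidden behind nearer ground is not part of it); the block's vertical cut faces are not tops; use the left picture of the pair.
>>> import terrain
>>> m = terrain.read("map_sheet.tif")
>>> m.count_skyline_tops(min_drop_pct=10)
2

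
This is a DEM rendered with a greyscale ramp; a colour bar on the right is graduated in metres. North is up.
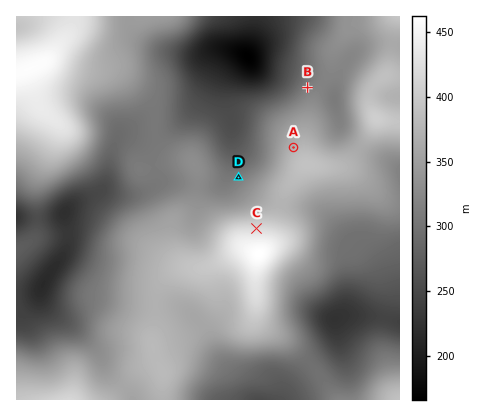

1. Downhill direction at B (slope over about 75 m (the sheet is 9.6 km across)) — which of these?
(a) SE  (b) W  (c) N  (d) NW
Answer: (d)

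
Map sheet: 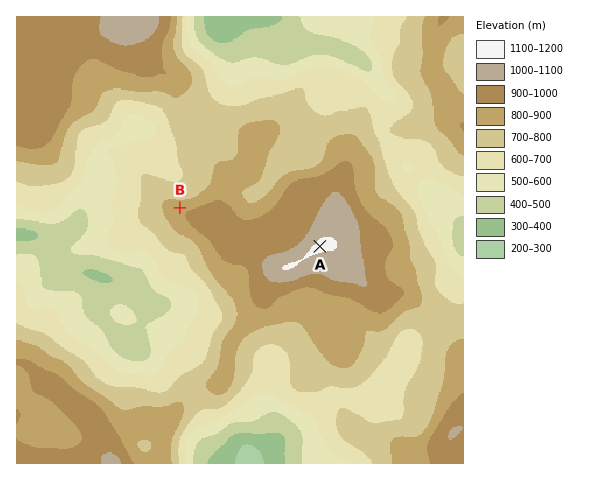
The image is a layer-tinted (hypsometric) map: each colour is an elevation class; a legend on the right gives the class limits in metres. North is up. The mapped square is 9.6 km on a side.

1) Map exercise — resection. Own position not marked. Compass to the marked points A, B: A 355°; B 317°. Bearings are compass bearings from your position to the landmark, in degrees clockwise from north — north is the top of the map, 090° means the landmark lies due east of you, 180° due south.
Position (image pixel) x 331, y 370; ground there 770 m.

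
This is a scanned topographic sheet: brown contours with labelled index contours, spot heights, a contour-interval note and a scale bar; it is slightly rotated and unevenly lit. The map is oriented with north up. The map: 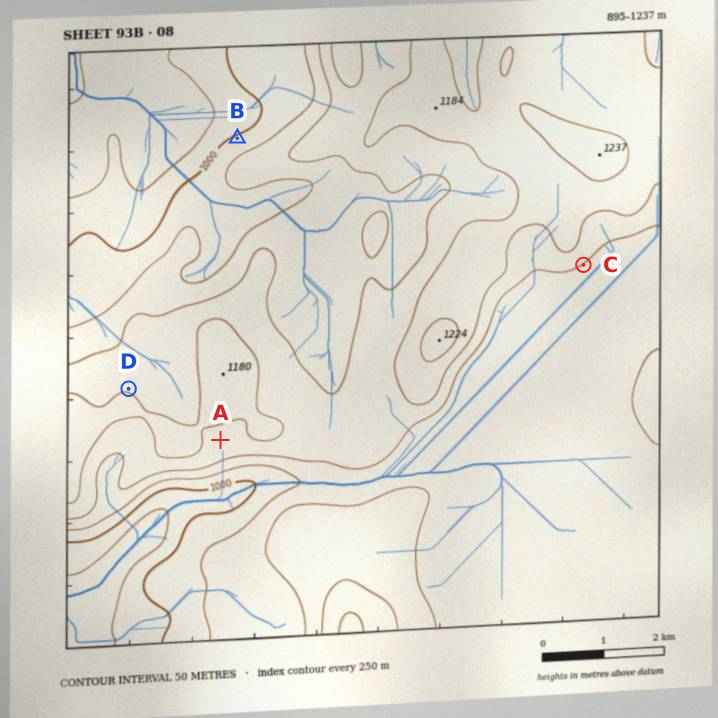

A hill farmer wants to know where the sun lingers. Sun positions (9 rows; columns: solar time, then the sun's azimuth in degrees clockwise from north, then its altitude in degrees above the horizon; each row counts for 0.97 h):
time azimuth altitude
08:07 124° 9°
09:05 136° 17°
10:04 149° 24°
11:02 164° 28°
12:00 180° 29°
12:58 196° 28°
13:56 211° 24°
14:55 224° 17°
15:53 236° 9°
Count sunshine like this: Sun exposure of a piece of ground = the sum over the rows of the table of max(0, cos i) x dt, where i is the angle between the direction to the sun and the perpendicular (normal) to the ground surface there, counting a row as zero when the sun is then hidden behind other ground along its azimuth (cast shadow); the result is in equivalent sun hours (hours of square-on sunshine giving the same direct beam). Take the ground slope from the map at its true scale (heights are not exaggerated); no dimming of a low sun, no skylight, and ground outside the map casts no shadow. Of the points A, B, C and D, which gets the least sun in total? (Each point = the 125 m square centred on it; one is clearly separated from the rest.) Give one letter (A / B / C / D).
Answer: B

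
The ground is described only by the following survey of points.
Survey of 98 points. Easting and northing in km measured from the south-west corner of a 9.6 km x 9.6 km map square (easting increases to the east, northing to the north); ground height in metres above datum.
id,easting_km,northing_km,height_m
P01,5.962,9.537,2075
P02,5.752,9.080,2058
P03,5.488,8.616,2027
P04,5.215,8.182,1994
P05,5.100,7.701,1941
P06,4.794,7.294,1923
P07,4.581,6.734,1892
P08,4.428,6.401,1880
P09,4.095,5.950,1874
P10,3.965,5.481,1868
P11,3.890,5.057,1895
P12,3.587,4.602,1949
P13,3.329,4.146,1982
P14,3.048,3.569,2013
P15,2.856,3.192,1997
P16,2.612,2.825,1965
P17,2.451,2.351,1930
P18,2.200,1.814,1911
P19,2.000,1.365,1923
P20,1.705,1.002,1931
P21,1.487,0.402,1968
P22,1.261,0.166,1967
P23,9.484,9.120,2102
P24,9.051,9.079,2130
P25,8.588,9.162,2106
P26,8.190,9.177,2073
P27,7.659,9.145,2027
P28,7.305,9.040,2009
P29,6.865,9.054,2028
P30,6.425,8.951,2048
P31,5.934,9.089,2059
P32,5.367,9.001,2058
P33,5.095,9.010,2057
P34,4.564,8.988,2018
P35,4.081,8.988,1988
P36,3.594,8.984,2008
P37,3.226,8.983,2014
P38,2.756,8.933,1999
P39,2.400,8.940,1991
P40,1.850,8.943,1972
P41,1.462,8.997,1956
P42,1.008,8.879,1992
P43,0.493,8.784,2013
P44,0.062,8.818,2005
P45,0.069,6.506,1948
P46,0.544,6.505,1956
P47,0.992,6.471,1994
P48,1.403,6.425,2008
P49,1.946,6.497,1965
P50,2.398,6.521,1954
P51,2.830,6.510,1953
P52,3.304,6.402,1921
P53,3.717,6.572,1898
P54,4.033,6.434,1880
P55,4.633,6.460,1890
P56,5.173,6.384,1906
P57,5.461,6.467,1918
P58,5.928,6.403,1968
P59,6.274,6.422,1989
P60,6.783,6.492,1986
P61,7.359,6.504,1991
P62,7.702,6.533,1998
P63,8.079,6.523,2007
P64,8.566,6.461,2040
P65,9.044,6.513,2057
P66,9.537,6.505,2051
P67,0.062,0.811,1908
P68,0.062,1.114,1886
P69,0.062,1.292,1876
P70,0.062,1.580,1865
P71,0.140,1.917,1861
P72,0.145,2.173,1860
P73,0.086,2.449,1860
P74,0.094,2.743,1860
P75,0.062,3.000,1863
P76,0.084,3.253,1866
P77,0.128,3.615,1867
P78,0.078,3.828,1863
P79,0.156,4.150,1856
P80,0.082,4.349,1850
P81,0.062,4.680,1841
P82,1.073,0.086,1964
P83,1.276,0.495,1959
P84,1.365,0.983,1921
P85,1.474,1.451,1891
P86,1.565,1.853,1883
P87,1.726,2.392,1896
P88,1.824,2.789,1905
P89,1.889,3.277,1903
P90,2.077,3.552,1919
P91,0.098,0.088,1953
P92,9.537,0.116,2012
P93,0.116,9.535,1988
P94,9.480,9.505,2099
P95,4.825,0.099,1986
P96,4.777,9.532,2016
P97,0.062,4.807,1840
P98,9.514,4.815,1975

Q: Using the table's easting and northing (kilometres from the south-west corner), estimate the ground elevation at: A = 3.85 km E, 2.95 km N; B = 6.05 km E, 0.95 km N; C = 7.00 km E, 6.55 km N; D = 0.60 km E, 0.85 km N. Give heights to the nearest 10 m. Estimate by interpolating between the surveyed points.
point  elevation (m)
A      2030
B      1970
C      1990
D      1920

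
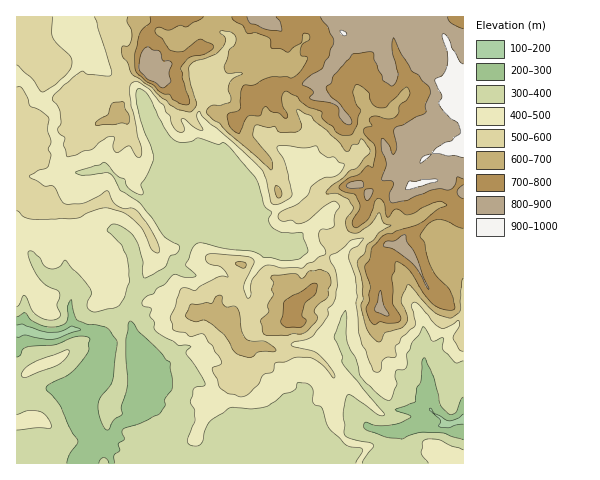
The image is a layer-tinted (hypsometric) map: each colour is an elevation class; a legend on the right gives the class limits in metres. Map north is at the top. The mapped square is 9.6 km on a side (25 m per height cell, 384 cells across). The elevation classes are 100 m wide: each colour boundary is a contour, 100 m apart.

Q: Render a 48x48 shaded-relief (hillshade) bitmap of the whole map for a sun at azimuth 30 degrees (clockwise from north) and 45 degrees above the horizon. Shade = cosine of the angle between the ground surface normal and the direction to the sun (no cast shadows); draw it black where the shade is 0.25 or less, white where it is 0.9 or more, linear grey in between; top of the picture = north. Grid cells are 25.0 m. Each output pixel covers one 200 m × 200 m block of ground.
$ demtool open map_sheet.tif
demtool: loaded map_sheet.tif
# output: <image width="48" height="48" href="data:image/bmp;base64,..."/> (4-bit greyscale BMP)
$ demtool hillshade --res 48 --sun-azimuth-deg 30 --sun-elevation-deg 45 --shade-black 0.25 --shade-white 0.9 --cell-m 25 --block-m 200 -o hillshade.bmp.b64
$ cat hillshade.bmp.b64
<image width="48" height="48" href="data:image/bmp;base64,Qk32BAAAAAAAAHYAAAAoAAAAMAAAADAAAAABAAQAAAAAAIAEAAATCwAAEwsAABAAAAAAAAAAAAAAABEREQAiIiIAMzMzAERERABVVVUAZmZmAHd3dwCIiIgAmZmZAKqqqgC7u7sAzMzMAN3d3QDu7u4A////AKqruqu7u6qqmZq7u7uqqru6qKqZmoZ63qqququ7uqqpmZq7u7uqqruqmKu7u5it/4mYvMy6qqqqqqq7qqqqqqqoet7t3Lz//3d5zdyZqru7u6u6qqqqqqqXne7Lu87//qms7dqJq7vLuqqqqqmqqqmIvMlnm7zsm83e3Mmaqru7qpmZmIiZqqmJvKV7q7y1WM3u3Lmru7uqqYmZdVeJqpmJqmjKmquGmbzMzKq7u7uqqZq4ZXiamZmJqIyHq7uIqqqqqqu7u7uqqauGeJqpqpiIqthau7qImrmHeaq6q7uqqqdYqrqZqZh53rWLuquYmbupiKqqq7qqqWSKqZmZd3eN7YeaicuIh8zNyqu6m7qphlmodomIiZre2maIm7qHZM3/7tzKm7qXVXl2Z6uquqzdyWVpqql3U+7svO7IiqhkNFVlWdy6dUeruGRpiIhlZYYiSqhViqdVZVVVjNuXU1aKqFNVRplUWCEDaENGipd4h3d5vdqZiKuqqUE0i8giKUNqy3eHiaeJmZu83tupisupqSJr7sIBaWasypmYiqmqqs3M3tuYnMmJuUSN7XAIzInN25iImqu7u+3N3bqJrMuqukOMykCO3Jztynd4vLmbvuzNypqaze3d2TJ9ySXt3L3JmGeKzbl4zbmah4u+/+3/1xOctyvs3N2omHi83bh3qoeJnP7//93utkiqkm7cytuZqJrM3adruqrO///u3Mu6eJiZVN7MubmZqavM3JWO3Lz//u3Lqph4mZiarO3LqpmZmavMymXf3Lzcu7uod2ebtjir3+y6mYh4iZqqlkn+y7u7u6qWRVe7hUSqzMyod3Z3iZmHZp/8uqqqu7qFeYeZh4d2Z5qYmmiavLuYrP/bqqqru6lkirp4hmh2JGiaqKzN3cy83+y7q7u7u6hCfMqmMBh2VWVnZc3d3M3N7au7u7u7uqhG3Lu5VHynh3dUaszM3NzNyZqru7u7qpY47LvMqt3Iiqqau6mayZq7iImru7u7qXMa3Lu7q8yorLvMp4irp3iIeIq8uqqqlyBe3KmYiap4u6qod6vMqHeHiJzcqZqYYQTuuYiIVoc4uqu6mLu8mJiHiK7rdXdmAD3qZniFJXJLqazLu7vMmaqHZ77YRXVyAayGRYlRFXasq6q6qbvMqaqoeN61SGlAKadVabchWay93Myod7zcmqu6rO2EM0hHvJaGnZIljdy7y8uHaLzKmqu73uxQAIvNyYqpyjFYztl4m7mHm8upq7vM3sYAB+7Ml6yrtkaL3bd4iph3msqZq7vMzGAAfe25ic3MuYmry5eIiYVHqqmqq7u7qAAKztyYmsvMy7q6qph3qlWbq5mqu7u6hQGu3Kd4maqru6u6mZh5yWq6rJqru7u6dUje/YM3mrupmZqqqXeKx5uorpq7y7upeInv/aiZu6qXeKqpmHiLuLuXzpq7u7uom3ruu73tuXZEerqXaaqcqrqZ7pq7u7qpuWrKiJvMhUImq6h0jMvNq7qs7Zmru7qqt3uWaHmqYjFKyodUztzcq7u93A=="/>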